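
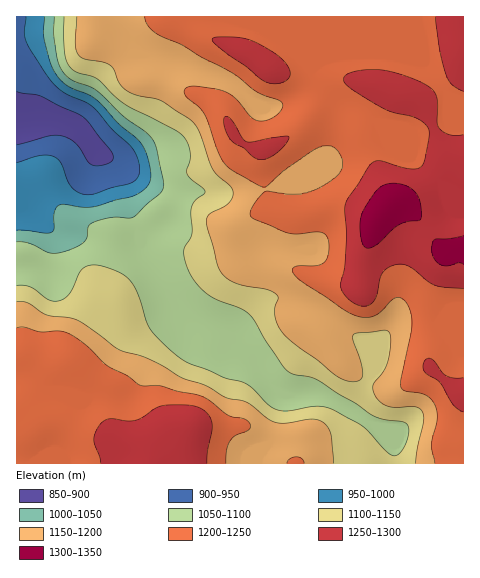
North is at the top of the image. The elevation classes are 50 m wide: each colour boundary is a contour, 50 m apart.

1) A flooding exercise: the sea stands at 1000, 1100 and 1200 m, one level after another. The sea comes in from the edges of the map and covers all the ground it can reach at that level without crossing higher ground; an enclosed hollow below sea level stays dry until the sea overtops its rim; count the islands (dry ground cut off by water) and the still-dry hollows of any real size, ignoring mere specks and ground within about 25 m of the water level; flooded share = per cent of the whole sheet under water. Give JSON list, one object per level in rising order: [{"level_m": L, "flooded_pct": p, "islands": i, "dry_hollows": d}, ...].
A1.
[{"level_m": 1000, "flooded_pct": 8, "islands": 0, "dry_hollows": 0}, {"level_m": 1100, "flooded_pct": 24, "islands": 0, "dry_hollows": 0}, {"level_m": 1200, "flooded_pct": 56, "islands": 0, "dry_hollows": 0}]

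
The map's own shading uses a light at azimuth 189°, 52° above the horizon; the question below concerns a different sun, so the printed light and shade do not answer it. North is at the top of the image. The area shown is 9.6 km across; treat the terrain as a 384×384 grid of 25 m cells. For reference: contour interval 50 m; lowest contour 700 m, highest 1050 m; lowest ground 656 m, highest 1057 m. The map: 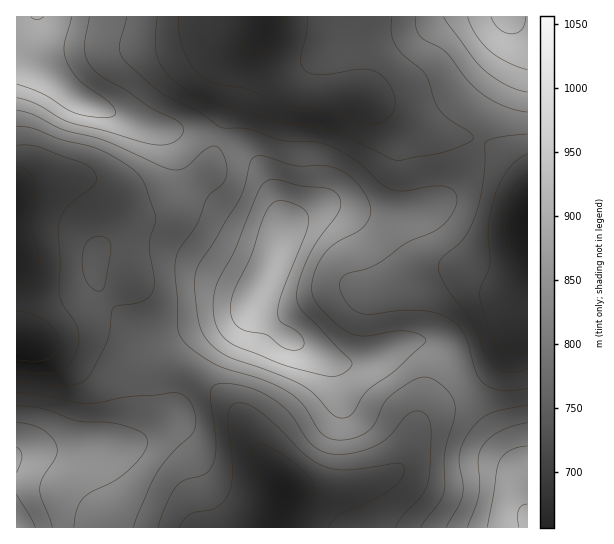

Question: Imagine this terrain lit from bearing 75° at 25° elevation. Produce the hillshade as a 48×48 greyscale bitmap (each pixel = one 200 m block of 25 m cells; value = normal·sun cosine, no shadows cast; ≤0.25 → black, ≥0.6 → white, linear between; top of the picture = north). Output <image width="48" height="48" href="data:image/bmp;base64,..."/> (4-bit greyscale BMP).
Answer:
<image width="48" height="48" href="data:image/bmp;base64,Qk32BAAAAAAAAHYAAAAoAAAAMAAAADAAAAABAAQAAAAAAIAEAAATCwAAEwsAABAAAAAAAAAAAAAAABEREQAiIiIAMzMzAERERABVVVUAZmZmAHd3dwCIiIgAmZmZAKqqqgC7u7sAzMzMAN3d3QDu7u4A////AN3dy6mIiry5h4maqXZERWd3ZUREQzM0Vt3cupmIiry5h4mqqoZUVmd3ZlREQyIjVszLqZiImbu5h4mquodVVnd3ZlRDMyETV8u6mIiImqupiIqrupdUVmd3ZlQyIhETZ7upmIiImquoeJu7upZDRWZ3dlQhERETaKqpmIeImqqoiKzMuXUyNGZ3d2QgESIkaKqqmIiImaqoib3cqFMRJFZ3h2QgASM1d6qqmYiImaqpms7bhkIAJGd4iHUhEjRFd6qqqYiJmaqpm97adDEBJGeJqYYyIjRWd6qqqZiZmZmZrO7IVDIRJGiaupdDM0Vmd5qrqpmZmZiJre2nQzIRJGmrupdUNFZneJqrupiIiIiJvduFQyIRJHmrqpdURWd4iKqqqYd3iIiJvLlkMiESNXmqqYdlVniZiKqpl2ZneIiJqoZDIhEjRnmZmZhlV4qqmKqYZVVnd4iIh1QyIRI0Z4iJmphmaKvKmKmGREVmd3iHZDIiIiNWiJmImqh2ec3bmIhkM0RWZ3d2QhEjM0V5qqmYmZmHi9/smHdUMzRWZ3dkMREkRVebzLqYiZmIrO/smGZTM0RWZ3ZUIRE1Z3ms3cqYiJmZvf/rmGZDM0VWd3ZTIRE1eZrN3cqYiImave7KiGZUNEVnd2VDIRI1irzd3LqYiIiavNy5iHZURFZ4h2UyIiI1es3dy6mIiIiavMupiHZUNFeJh1QiIzM0ac3typiIiIiau6qpmXZDM1eZh1MiM0MzWL3uyoiIiImaqpmqqmZDI1eZhlMzREQzRq3uyod4iJmZmZmru2UyI2eZhlQ0RVQyNYzeyod4iZmZmZq8u1QyNGeIh1VFVUQyJHrdyoeIiIiImavMy1QzNWeIh2ZVVEQyJGrMypiIiIiImrzdy0RERneId2ZlREQyI2m7upmZmIiJmr3dy0RFVnd3dmZlVFQyJGmruqqqmIiJms3ty0RFZnd3ZlVVVVUyJHmqqqu7qYiJms3ty0RVZnd2VUVWZmUyJYqpmrzMuYiImrzdy0RVZmZlRERWd3UyNpqpmrzcuYeImavMu1VVZmVUMzRniHUzWKqYmrzMuYd4iZq7ulVVVVQyIjVomHU0aaqYmrzLqIeIiImqqWVERDIRI0Z4mXVWiqmIm7y6mIiHd4iJiFUyIiESNWeJqYd4qqmZq7uph3h3d3d3d1QhESI0Z4iauqmZq6maq7uodnd2Z3dmZjIAAkV4mqqru7qqu6qaqqqYZmZmZmZVVSIRJHiqu7u7zLqqqqmZmZmHVVVWZlVEVSIjWKu7u7zMy7qZqpiIiIh2VEVVZURERERWmry7u8zMu6mZmYd3d4dlVFVVVDM0RFZ5vMy6u8zLupiJmHZmd3dmVVVVQzMzRXeazMuqq7u7qpmZh2VWZ3d2VERUMiI0VXiazMupqru7qZmZh1VVZ3d2VERUMhI0VniavMupmru6qZmZh1RFZnd2VDRUMhI0Z3eKvMupmry6mYmZl1REVnd2VDREMhI1eHeKvMupmrzKmImal1M0Vnd3VDNEMiJGiA=="/>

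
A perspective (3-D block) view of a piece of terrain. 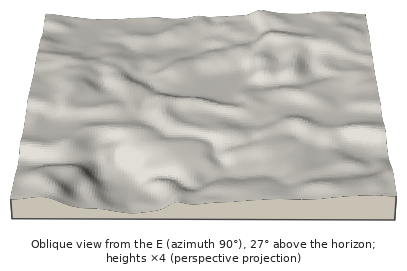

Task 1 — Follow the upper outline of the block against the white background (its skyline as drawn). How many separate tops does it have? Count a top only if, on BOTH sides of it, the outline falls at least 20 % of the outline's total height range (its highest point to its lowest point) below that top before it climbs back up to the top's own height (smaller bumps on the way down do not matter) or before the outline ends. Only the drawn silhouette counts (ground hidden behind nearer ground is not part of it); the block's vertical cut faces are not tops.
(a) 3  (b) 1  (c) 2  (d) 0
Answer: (b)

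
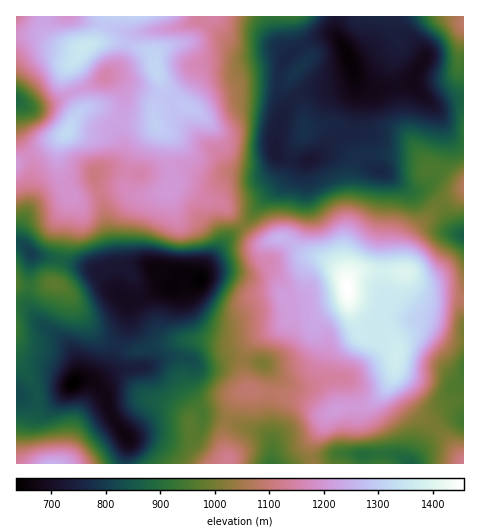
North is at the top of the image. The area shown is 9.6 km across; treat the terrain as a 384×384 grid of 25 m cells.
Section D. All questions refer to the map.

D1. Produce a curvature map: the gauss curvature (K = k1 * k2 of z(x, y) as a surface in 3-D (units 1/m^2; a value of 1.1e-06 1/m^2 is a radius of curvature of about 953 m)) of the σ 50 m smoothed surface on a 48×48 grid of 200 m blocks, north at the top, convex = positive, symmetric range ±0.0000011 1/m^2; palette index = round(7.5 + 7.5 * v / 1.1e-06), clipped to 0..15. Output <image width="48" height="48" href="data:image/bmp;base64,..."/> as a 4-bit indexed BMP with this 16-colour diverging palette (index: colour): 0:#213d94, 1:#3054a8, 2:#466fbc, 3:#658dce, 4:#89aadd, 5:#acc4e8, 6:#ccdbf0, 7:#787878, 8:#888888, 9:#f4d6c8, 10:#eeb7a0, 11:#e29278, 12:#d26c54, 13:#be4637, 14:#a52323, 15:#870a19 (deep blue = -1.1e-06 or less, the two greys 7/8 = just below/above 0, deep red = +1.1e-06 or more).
<image width="48" height="48" href="data:image/bmp;base64,Qk32BAAAAAAAAHYAAAAoAAAAMAAAADAAAAABAAQAAAAAAIAEAAATCwAAEwsAABAAAAAAAAAAlD0hAKhUMAC8b0YAzo1lAN2qiQDoxKwA8NvMAHh4eACIiIgAyNb0AKC37gB4kuIAVGzSADdGvgAjI6UAGQqHAGaam8iHZGZ3d3d3mXd4eHRJlqpmZ5d3iGaIirh3jflXd3h4mYdmeHQb9LtWiHZ3d3eHd1eHjftmd3iHd3Z4h3RXl4dmd3d2VomXdleHebhnd4eGaHaIiIfLRrqHd3d2Z3iYeIeIZodneJiWV3eIiYmodpmId3d3eId1WJd4Vpd3eJeWZ3h3d1mZl3d3d3Z3d4h0R2VnaLl3d4VoiIh3dmeIl3ZFeHZ4d4d2n4NYiLl3d3ZqqIh3d3d3d3dIh3dnh4eGn9R4dpl3d3d4iJl3eId3eJmJuXh3h3d2areIdGiHiHmlZ3eHZ4d4iah4vId3hnd3dniHdnund4ylZljZeHd4eLl4mXiqdnd4hniHd4h3ZpyId1e6d3d3ZoZXiGepd3d4d4d3Zph3d3VZh3Z4d3h3V6dniWZ2Z3d3Z4d2dnd3eXRod3d4hniIeah3eGeHVoiHZ3d2d4eHZ3Vnd4d4p3h5lWh3d3eZaXiYiId2eIeIZ4dnd4eIh3dndGd3eIeJiXd3iId3eId4iJh3eHiHd3dlmnd3d4eIdId4eJh4iIZniIiHmod4h3h2nYd4d3eJYlR5ibiJiHd4h3ioiZd5h3iYi4eId3eIdECNzJdniIh3h3r7dlZ3d3mnmniIeIeIdmOLhW2Xd4iHeHnbhSVnd4h2mYdme9pnh42DAE64h1nId3n6h3hpiIZXiJdViuxmh2+RQTmYl1m5VWi2V5hqhod3iHd3iJl3hmxld2h4iHiHi4hAFa26U0Z3iHiYd3eIeIedh6xlZ3Znv6qVpBiv+kZ3iHiIdmWJm1N9p51zZ3Z3jIiFgAZ4u3d3eId3h2RniGd5mIp0aId4d4dkyCZmZ4d4ipd3iGV2Z5yHiIl2eIeIiIeG63ZGdqp4mYd3eIdmZndniIhWeId4iHd3mHZ4hpt3iHd3dph2Z2VWd3dmiHd4iId3d3h4l4l2ZneIc1d3aHZ3d2mXh4mHeId4dYqHd3d3ZWedxoh3eHd3d3q4dnmHd3d4ZHZYd4h3d3ecqJmHVlaHZniYh3h3d3iGd3aLhYqHd3d3Z3iHd0NnVod3d3d3d2eHmni6h3h3eId2eJiHd1Nou3V3d3eIiHiWaYi4d4h3d3iIiKh3dmV4vpeHd3epiHeIaaiYeIh3d3d3aJh3dneWaHiId3eYd2epd3eId4h3h3d3Z3d4h5/3WId3d3eId4momFeIh4h3h3d3d3iKhp70BaqYd4iHeJmHiGd3h3eHeIiId3irZamGAEaHZ3dndnh3d4h3d3eHeIeId4iIZYdohkN6d4hWZodnd5h2eHeHeId4d4Zoh2d4qYWeiIiJaJdnmJh3eId3eId3d4VXmWd3q7icmYeoeqd3h3h3iIh3eIeIh4iHiXd3iIdpmnZ2eZd4d1eHiImXeIeIiIn7Q3d3iJmGQ0eadod3d3iqiHeoeYd3iHn8Mnd2eZmoZmZ4h7p4eYecl1RomHeHd2a4Z3h2Z4ZFd2aZZoVHd3hnhlWKiId3d2V2fHd3eqZHd3d4ZYloh3dmeIdmZ4d3d2eYaQ=="/>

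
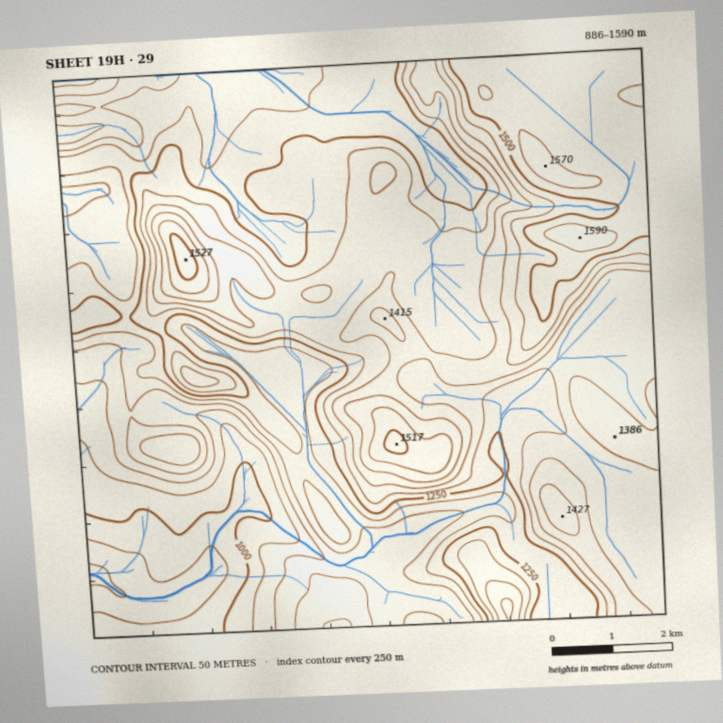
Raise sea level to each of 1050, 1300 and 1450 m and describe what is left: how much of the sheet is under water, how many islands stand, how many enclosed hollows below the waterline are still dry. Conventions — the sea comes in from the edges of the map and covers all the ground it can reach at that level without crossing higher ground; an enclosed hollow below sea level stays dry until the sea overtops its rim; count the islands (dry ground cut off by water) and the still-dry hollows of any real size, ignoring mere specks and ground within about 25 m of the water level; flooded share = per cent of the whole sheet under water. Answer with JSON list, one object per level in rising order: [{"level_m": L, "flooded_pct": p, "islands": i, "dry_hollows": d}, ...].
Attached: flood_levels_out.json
[{"level_m": 1050, "flooded_pct": 10, "islands": 0, "dry_hollows": 0}, {"level_m": 1300, "flooded_pct": 55, "islands": 1, "dry_hollows": 0}, {"level_m": 1450, "flooded_pct": 88, "islands": 2, "dry_hollows": 0}]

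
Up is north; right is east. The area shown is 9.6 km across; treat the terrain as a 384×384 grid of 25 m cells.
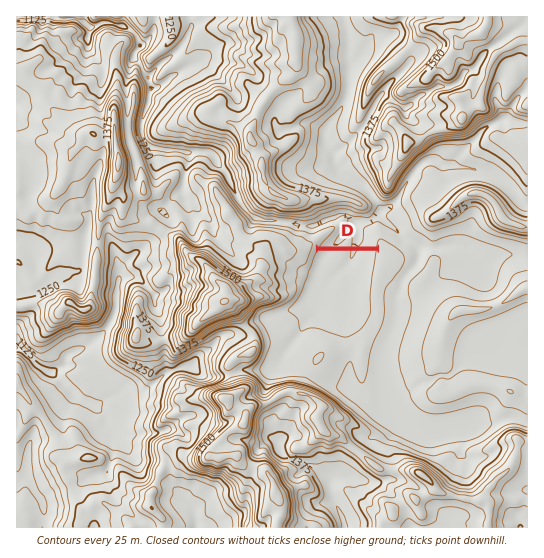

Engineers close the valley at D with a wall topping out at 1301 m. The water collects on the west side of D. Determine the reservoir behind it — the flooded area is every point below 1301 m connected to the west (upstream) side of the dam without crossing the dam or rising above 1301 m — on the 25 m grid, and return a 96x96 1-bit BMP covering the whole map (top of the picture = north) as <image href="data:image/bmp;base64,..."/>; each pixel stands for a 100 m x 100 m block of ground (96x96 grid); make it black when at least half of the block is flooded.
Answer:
<image width="96" height="96" href="data:image/bmp;base64,Qk2+BAAAAAAAAD4AAAAoAAAAYAAAAGAAAAABAAEAAAAAAIAEAAATCwAAEwsAAAIAAAAAAAAA////AAAAAAAAAAAAAAAAAAAAAAAAAAAAAAAAAAAAAAAAAAAAAAAAAAAAAAAAAAAAAAAAAAAAAAAAAAAAAAAAAAAAAAAAAAAAAAAAAAAAAAAAAAAAAAAAAAAAAAAAAAAAAAAAAAAAAAAAAAAAAAAAAAAAAAAAAAAAAAAAAAAAAAAAAAAAAAAAAAAAAAAAAAAAAAAAAAAAAAAAAAAAAAAAAAAAAAAAAAAAAAAAAAAAAAAAAAAAAAAAAAAAAAAAAAAAAAAAAAAAAAAAAAAAAAAAAAAAAAAAAAAAAAAAAAAAAAAAAAAAAAAAAAAAAAAAAAAAAAAAAAAAAAAAAAAAAAAAAAAAAAAAAAAAAAAAAAAAAAAAAAAAAAAAAAAAAAAAAAAAAAAAAAAAAAAAAAAAAAAAAAAAAAAAAAAAAAAAAAAAAAAAAAAAAAAAAAAAAAAAAAAAAAAAAAAAAAAAAAAAAAAAAAAAAAAAAAAAAAAAAAAAAAAAAAAAAAAAAAAAAAAAAAAAAAAAAAAAAAAAAAAAAAAAAAAAAAAAAAAAAAAAAAAAAAAAAAAAAAAAAAAAAAAAAAAAAAAABAAAAAAAAAAAAAAAHwAAAAAAAAAAAAAH/4AAAAAAAAAAAAAH/8AAAAAAAAAAAAAP/+AAAAAAAAAAAAAf/+AAAAAAAAAAAAAf/+AAAAAAAAAAAAAP/+AAAAAAAAAAAAAH/+AAAAAAAAAAAAAD/+AAAAAAAAAAAAAD/+AAAAAAAAAAAAAD/+AAAAAAAAAAAAAB/+AAAAAAAAAAAAAB/+AAAAAAAAAAAAAB/+AAAAAAAAAAAAAA//AAAAAAAAAAAAAA//AAAAAAAAAAAAAAAAAAAAAAAAAAAAAAAAAAAAAAAAAAAAAAAAAAAAAAAAAAAAAAAAAAAAAAAAAAAAAAAAAAAAAAAAAAAAAAAAAAAAAAAAAAAAAAAAAAAAAAAAAAAAAAAAAAAAAAAAAAAAAAAAAAAAAAAAAAAAAAAAAAAAAAAAAAAAAAAAAAAAAAAAAAAAAAAAAAAAAAAAAAAAAAAAAAAAAAAAAAAAAAAAAAAAAAAAAAAAAAAAAAAAAAAAAAAAAAAAAAAAAAAAAAAAAAAAAAAAAAAAAAAAAAAAAAAAAAAAAAAAAAAAAAAAAAAAAAAAAAAAAAAAAAAAAAAAAAAAAAAAAAAAAAAAAAAAAAAAAAAAAAAAAAAAAAAAAAAAAAAAAAAAAAAAAAAAAAAAAAAAAAAAAAAAAAAAAAAAAAAAAAAAAAAAAAAAAAAAAAAAAAAAAAAAAAAAAAAAAAAAAAAAAAAAAAAAAAAAAAAAAAAAAAAAAAAAAAAAAAAAAAAAAAAAAAAAAAAAAAAAAAAAAAAAAAAAAAAAAAAAAAAAAAAAAAAAAAAAAAAAAAAAAAAAAAAAAAAAAAAAAAAAAAAAAAAAAAAAAAAAAAAAAAAAAAAAAAAAAAAAAAAAAAAAAAAAAAAAAAAAAAAAAAAAAAAAAAAAAAAAAAAAAAAAAAAAAAAAAAAAAAAAAAAAAAAAAAAAAAAAAAAAAAAAA="/>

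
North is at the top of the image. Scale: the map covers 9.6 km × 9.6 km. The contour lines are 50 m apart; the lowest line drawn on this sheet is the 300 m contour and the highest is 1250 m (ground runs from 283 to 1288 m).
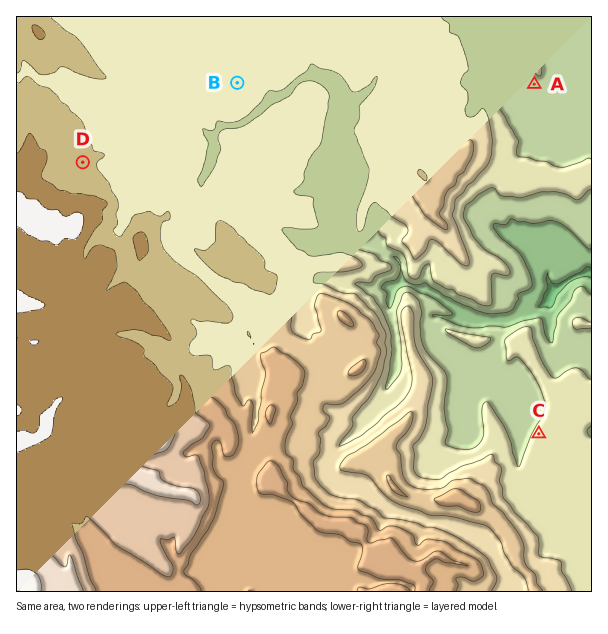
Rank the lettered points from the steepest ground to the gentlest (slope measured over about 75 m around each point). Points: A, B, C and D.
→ C D A B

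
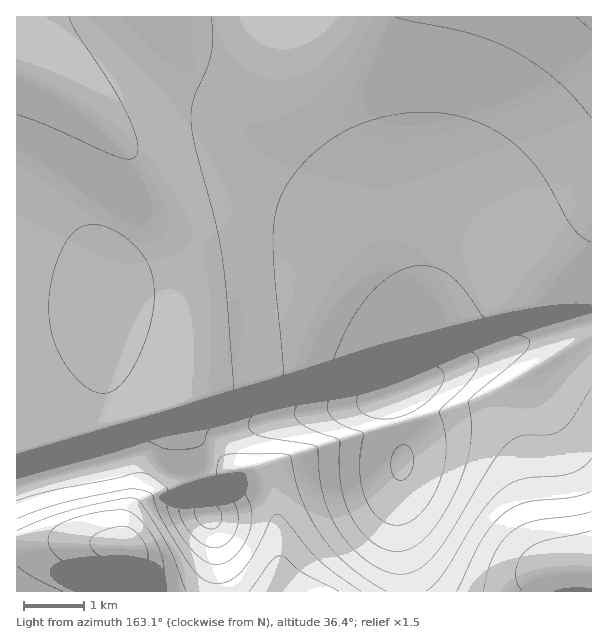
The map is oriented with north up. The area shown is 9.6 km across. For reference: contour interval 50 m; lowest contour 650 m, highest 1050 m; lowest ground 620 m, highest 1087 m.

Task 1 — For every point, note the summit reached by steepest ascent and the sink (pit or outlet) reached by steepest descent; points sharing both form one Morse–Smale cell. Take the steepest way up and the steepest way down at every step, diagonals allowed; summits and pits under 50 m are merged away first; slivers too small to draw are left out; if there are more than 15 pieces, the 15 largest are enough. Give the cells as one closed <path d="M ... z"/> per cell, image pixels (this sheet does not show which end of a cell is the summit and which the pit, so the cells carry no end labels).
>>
<path d="M290 16l-274 1 1 433 75-23 67-17 24-8 1 11 8 19 20 19 13-13 15-8 45-14 99-18 23-8 9-9 4-9 0-15-5-19 1-54-2-23-6-19-12-24-34-45-34-56-21-45z"/><path d="M591 16l-301 1 12 43 26 57 34 56 34 45 12 24 6 19 2 23-1 54 5 19 0 15-6 13 63-27 69-22 46-12z"/><path d="M591 350l-7 2-33 38-17 6-72 8-15-14-18-8-18 4-14 7-1 12 7 26 0 30-5 24 0 48 9 59 185-1z"/><path d="M213 452l-7 6-14 21 9 27-5-6-10-22-45-21-13 0-111 30-1 52 43 1 67 6 20 24 7 22 63 0 1-44-3-20-4-12 26-11 30-17-14-19-19 0z"/><path d="M401 466l-21 4-27 0-48 5-27 7-12 7 6 12 6 24 2 63 2 4 124-1-8-58 0-48z"/><path d="M396 394l-24 8-57 8-52 12-33 12-18 18 21 17 19 0 15 19 11-6 27-7 48-5 27 0 18-2 4-3 1-4 0-30-7-26z"/><path d="M182 403l-165 47-1 36 5 1 26-9 81-21 13 0 45 21 12 24-6-23 20-27-20-20z"/><path d="M591 325l-7 0-38 11-69 22-56 25 8-1 14 4 19 18 12 0 71-12 14-11 9-13 16-16 8-2z"/><path d="M59 540l-43 0 1 52 135-1 0-6-6-15-20-24z"/><path d="M266 488l-30 17-26 11 4 12 3 20 1 44 64-1-4-66-6-24z"/>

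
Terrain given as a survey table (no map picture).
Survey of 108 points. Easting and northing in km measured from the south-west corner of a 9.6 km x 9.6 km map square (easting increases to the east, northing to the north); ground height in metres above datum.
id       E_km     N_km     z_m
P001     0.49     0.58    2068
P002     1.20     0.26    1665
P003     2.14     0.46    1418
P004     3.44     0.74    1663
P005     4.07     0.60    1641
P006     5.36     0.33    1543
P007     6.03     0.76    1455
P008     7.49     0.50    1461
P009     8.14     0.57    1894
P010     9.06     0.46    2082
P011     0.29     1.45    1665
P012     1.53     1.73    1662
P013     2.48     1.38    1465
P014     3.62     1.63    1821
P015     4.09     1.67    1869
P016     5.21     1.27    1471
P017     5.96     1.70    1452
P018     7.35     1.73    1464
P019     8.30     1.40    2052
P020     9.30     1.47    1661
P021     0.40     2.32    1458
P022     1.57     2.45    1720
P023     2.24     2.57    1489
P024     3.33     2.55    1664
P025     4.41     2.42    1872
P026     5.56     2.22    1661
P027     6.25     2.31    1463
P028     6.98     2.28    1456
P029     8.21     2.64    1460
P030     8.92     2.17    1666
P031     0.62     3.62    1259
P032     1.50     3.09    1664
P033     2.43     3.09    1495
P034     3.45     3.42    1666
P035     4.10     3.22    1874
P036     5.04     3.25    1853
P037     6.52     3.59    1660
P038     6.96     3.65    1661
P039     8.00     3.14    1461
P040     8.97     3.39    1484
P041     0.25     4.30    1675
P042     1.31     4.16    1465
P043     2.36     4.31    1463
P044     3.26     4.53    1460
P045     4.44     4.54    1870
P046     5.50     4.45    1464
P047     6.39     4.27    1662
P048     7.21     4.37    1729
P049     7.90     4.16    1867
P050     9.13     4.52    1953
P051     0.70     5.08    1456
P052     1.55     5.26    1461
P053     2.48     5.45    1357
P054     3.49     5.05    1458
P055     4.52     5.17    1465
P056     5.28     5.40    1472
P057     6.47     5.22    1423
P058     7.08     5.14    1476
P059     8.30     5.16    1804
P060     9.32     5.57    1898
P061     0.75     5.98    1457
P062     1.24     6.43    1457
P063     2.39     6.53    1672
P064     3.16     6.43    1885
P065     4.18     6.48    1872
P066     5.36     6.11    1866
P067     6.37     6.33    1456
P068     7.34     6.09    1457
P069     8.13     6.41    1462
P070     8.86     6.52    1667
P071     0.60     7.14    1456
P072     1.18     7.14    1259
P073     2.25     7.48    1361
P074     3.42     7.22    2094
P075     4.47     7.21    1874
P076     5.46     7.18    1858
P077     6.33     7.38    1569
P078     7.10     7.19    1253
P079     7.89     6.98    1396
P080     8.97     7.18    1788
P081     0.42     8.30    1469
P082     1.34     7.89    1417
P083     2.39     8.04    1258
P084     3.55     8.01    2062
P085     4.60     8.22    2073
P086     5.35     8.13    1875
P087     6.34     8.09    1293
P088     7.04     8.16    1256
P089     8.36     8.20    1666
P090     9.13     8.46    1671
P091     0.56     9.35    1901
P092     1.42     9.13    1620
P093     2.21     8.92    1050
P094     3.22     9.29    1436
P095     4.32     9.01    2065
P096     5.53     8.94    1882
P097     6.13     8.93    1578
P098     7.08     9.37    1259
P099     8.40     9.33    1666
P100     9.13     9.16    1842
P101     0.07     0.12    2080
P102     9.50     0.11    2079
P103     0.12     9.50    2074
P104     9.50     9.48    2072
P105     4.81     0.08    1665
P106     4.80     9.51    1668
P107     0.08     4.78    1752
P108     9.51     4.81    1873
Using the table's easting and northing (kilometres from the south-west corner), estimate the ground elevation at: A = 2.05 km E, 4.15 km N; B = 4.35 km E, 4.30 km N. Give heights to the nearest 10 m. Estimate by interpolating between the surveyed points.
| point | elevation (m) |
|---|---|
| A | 1480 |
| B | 1870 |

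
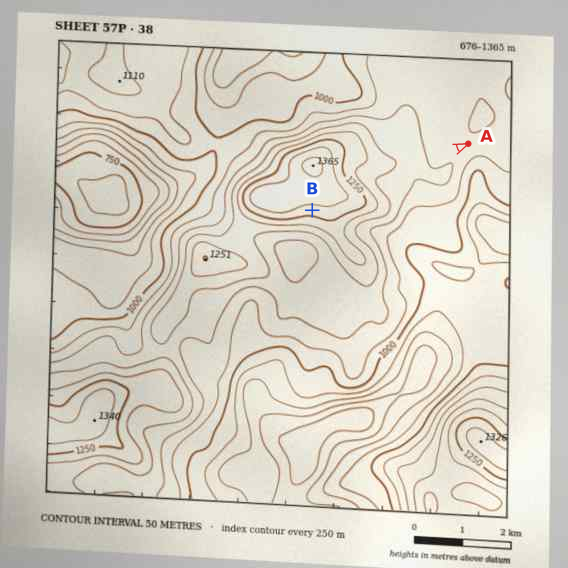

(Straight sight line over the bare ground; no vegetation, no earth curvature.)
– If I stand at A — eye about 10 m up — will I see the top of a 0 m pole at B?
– No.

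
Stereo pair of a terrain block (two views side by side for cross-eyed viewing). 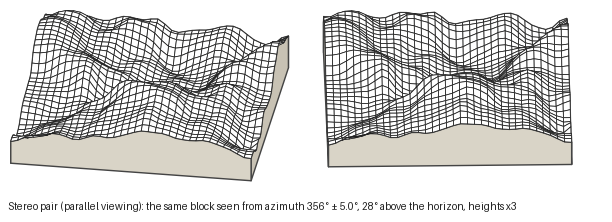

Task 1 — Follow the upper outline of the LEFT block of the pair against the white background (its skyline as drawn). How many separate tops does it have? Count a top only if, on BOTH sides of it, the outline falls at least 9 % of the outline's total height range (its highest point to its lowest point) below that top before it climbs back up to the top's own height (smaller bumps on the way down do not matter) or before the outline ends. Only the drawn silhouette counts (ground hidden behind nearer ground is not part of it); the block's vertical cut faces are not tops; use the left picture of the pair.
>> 2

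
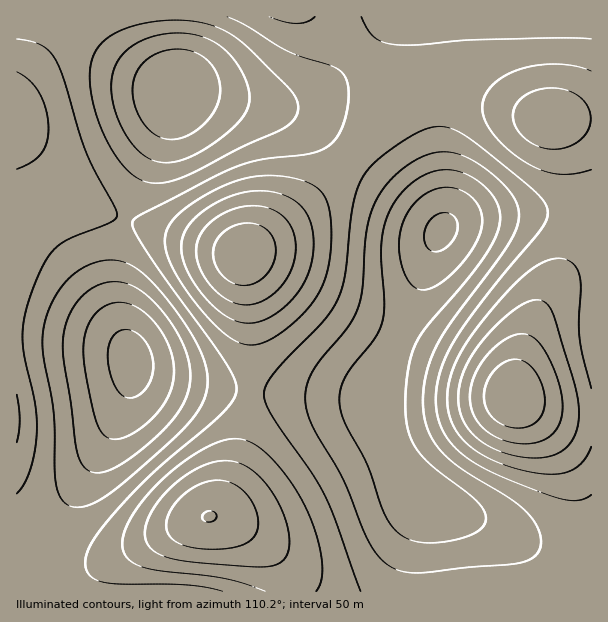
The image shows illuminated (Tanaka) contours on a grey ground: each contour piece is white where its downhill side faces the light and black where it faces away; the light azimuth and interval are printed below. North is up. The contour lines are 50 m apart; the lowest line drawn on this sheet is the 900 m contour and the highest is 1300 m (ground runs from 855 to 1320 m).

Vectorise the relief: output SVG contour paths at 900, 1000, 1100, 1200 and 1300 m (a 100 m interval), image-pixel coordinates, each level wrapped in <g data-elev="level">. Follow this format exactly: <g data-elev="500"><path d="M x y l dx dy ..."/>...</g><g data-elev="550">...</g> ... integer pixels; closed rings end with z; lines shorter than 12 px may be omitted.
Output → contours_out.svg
<g data-elev="900"><path d="M204 521l-2-5 4-4 6-1 4 2 0 5-2 3-5 1z"/><path d="M513 428l-12-4-10-8-6-11-1-10 3-14 8-12 11-7 10-3 11 4 9 9 7 15 2 15-3 12-6 8-11 5z"/><path d="M242 285l-12-4-11-9-5-12 0-12 5-11 9-8 12-5 14 0 10 4 8 7 3 10 0 12-4 12-8 9-11 6z"/></g><g data-elev="1000"><path d="M237 566l-46-4-23-4-15-7-5-6-3-6 0-11 3-10 7-12 10-12 11-11 13-10 14-7 12-4 12-1 10 1 10 5 10 7 10 11 9 13 7 15 5 15 1 12 0 9-3 8-5 5-6 3-9 2z"/><path d="M528 458l-15-3-15-4-12-6-10-8-9-9-5-10-3-11-1-12 2-14 5-13 8-14 10-14 15-17 15-13 14-8 10-2 6 1 5 4 6 12 21 70 3 17 1 13-4 18-5 8-6 6-15 7z"/><path d="M243 323l-10-3-12-8-12-10-11-14-9-13-5-14-3-12 1-10 5-11 8-10 12-10 15-8 15-6 14-3 13 0 14 2 10 4 9 6 6 6 6 9 3 10 2 12-3 26-10 22-17 20-11 7-10 6-11 2z"/><path d="M548 149l-15-5-13-10-7-14 1-12 8-10 14-8 16-2 17 3 10 6 8 8 4 11-2 12-5 9-11 8-12 4z"/></g><g data-elev="1100"><path d="M223 591l-17-4-20-2-64-1-18-2-8-2-6-4-3-6-2-7 2-9 5-12 25-32 38-39 66-57 11-12 4-10-1-11-7-15-80-112-13-23-3-6 1-4 10-8 73-37 21-10 23-6 45-5 18-6 7-4 6-7 5-9 4-12 3-16 0-14-2-9-6-7-10-6-42-14-42-25-19-9"/><path d="M591 495l-12 5-15 0-21-7-42-16-21-11-17-11-12-12-9-14-5-16-1-20 4-19 8-21 11-20 18-26 64-77 6-11 1-7-4-11-10-10-67-54-12-7-11-3-10 0-11 3-16 9-23 15-12 11-9 11-6 13-4 15-8 69-7 26-15 22-48 51-8 11-3 9 1 9 6 13 41 59 14 24 10 24 25 70"/><path d="M17 39l15 3 9 3 9 7 6 8 8 20 22 72 10 21 18 33 3 9-2 4-4 3-40 16-15 10-12 16-12 28-7 25-3 22 3 20 11 48 1 30-3 18-4 16-6 13-7 10"/><path d="M361 17l7 13 7 8 9 5 12 2 23 0 58-5 81-2 33 1"/></g><g data-elev="1200"><path d="M417 542l21 0 27-5 15-7 4-5 2-6-2-9-7-9-42-33-15-15-10-16-4-20-1-21 2-22 4-17 5-15 11-16 35-40 20-26 12-20 6-16-1-17-4-9-6-7-9-8-10-7-11-4-9-2-16 1-17 8-15 13-12 18-6 15-3 18 0 18 3 42-2 20-8 16-28 36-4 11-3 10 1 11 3 12 24 45 19 54 6 9 7 7 9 5z"/><path d="M96 473l11-2 15-7 18-13 19-17 13-14 9-12 6-12 3-13 0-15-4-15-6-15-10-17-12-15-14-13-13-8-12-3-11 0-9 3-9 4-8 7-12 18-7 22 0 23 14 92 3 9 4 7 5 4z"/><path d="M160 162l11 0 11-2 25-12 29-23 8-9 4-9 2-9-2-11-10-22-16-17-19-11-14-3-13-1-15 2-14 3-11 6-10 7-7 8-5 10-3 12 1 15 3 15 7 16 8 14 10 11 10 7z"/></g><g data-elev="1300"><path d="M128 398l9-2 9-7 6-12 1-12-2-14-7-11-9-8-10-2-8 2-6 7-3 9 0 11 2 13 5 14 5 8z"/><path d="M431 251l6 1 6-2 6-5 6-8 2-7 1-6-3-6-3-3-6-2-8 1-6 4-5 6-2 7-1 9 2 6z"/></g>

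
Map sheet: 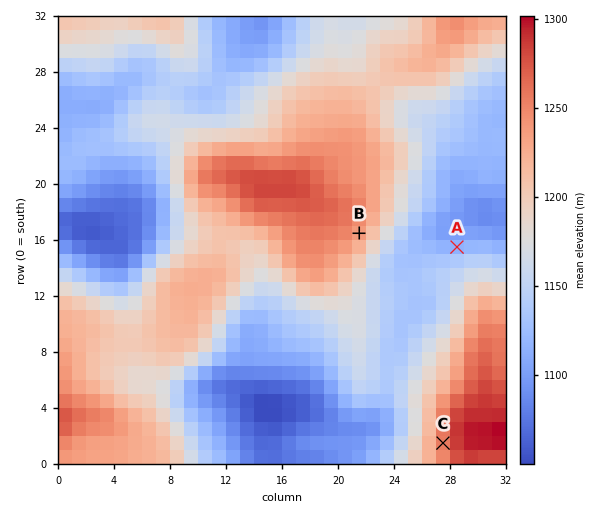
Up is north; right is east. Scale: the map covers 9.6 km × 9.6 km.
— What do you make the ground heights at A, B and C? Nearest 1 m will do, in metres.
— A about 1115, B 1239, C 1256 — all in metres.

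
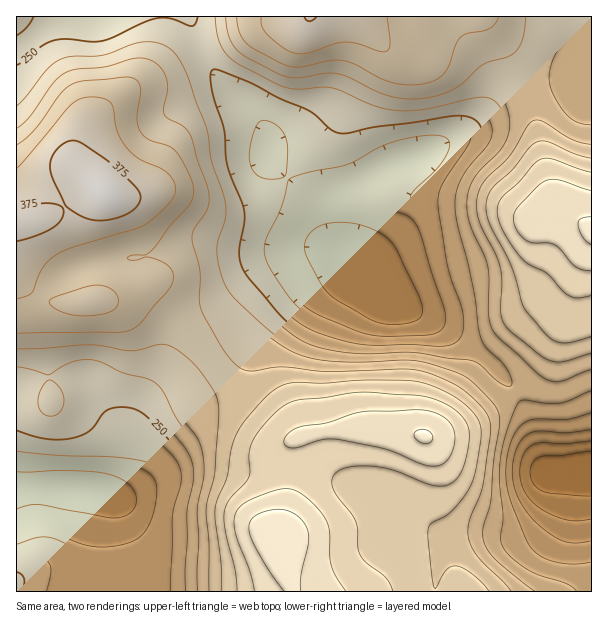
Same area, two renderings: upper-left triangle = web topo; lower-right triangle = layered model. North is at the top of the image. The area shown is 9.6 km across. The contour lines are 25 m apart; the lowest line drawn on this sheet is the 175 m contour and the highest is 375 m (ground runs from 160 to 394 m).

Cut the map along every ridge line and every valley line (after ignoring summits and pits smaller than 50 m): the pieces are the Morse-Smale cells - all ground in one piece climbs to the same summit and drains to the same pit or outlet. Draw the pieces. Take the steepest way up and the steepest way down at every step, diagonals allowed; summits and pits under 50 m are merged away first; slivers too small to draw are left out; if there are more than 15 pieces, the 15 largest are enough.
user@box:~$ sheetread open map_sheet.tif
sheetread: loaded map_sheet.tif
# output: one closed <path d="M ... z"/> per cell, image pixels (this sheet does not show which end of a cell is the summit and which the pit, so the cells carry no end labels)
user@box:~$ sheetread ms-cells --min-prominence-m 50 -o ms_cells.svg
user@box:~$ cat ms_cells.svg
<path d="M189 16l-173 1 0 205 10 1 22-6 30-21 14-6 9 0 18 10 9 10 6 11 12 42-1 19-18 12 19-2 6 3 32 32 40 49 16-16 16-27 19-20 33-27 36-18 6-7-19-21-12-34-14-14-29-23-8-10 0-22-6-12-6-9-34-33-10-12-13-26z"/><path d="M516 394l-55 33-33 11-48-10-38 0-24 4-21 6-5 6 0 30-3 23-6 25-6 12 5 26 10 31 299 1 1-121-44 1-2-2-10-23-7-28z"/><path d="M524 90l-11 2-12 8-25 26-9 6-36 19-15 6-21 5-21 10-24 16-10 10-3 11 1 30 14 27 37 35 46 21 45 32 18 15 18 25 12-8 12-11 20-45 12-19 6-35 14-34 0-12-4-4-34-20-20-92z"/><path d="M17 274l-1 317 128 1 2-10-1-22-27-59-6-6 5-2 11-11 8-12 3-9 1-30 6-12 22-16 35-12 18-12 2-4-39-48-32-32-6-3-9 0-21 8-20 0-21 4-12 0-16-3-12-6-16-16z"/><path d="M485 16l-294 0-1 4 9 25 13 26 10 12 34 33 6 9 6 12 0 22 8 10 29 23 14 14 12 34 11 12-5-22 0-21 3-11 10-10 37-24 33-8 47-24 9-6 25-26 12-8 11-3-6-20-7-15-19-25z"/><path d="M351 264l-39 19-37 30-19 20-16 27-16 15 5 8 56 53 9 3 11-5 24-4 51-2 48 10 33-11 55-32 0-3-10-12-26-26-45-32-46-21z"/><path d="M224 376l-27 18-35 12-16 13-6 12-1 30-3 9-8 12-11 11-5 2 6 6 8 20 16 30 4 16 0 25 146-1-10-31-5-26 6-12 6-25 3-23 0-30 3-4-10-4-31-28z"/><path d="M101 190l-9 0-14 6-30 21-32 7 0 49 3 6 16 16 18 7 22 2 42-6 15-6 13-10 0-28-11-33-6-11-9-10z"/><path d="M591 242l-13 34-6 35-12 19-18 41-14 15-11 9 12 24 12 42 7 11 44-2z"/><path d="M591 68l-9 6-16 6-42 9 10 25 20 92 37 23z"/><path d="M591 16l-105 0 0 2 25 36 7 15 5 17 5 2 38-8 16-6 10-6z"/>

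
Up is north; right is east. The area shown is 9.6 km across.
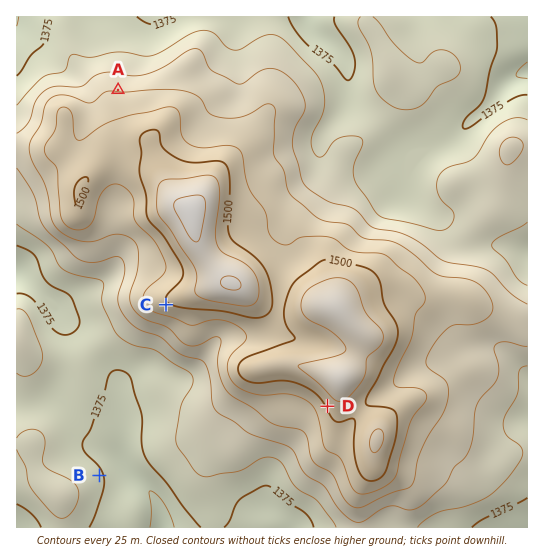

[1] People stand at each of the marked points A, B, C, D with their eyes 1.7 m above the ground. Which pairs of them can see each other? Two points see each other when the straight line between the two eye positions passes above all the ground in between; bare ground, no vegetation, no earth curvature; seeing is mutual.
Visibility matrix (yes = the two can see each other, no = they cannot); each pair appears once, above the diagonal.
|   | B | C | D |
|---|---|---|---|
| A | no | no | no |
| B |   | yes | yes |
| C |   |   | no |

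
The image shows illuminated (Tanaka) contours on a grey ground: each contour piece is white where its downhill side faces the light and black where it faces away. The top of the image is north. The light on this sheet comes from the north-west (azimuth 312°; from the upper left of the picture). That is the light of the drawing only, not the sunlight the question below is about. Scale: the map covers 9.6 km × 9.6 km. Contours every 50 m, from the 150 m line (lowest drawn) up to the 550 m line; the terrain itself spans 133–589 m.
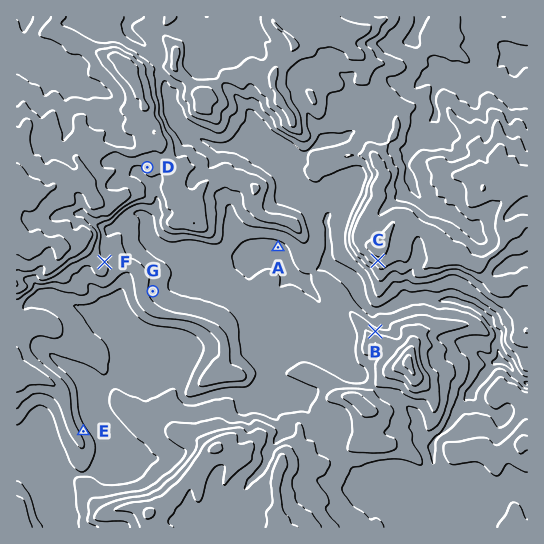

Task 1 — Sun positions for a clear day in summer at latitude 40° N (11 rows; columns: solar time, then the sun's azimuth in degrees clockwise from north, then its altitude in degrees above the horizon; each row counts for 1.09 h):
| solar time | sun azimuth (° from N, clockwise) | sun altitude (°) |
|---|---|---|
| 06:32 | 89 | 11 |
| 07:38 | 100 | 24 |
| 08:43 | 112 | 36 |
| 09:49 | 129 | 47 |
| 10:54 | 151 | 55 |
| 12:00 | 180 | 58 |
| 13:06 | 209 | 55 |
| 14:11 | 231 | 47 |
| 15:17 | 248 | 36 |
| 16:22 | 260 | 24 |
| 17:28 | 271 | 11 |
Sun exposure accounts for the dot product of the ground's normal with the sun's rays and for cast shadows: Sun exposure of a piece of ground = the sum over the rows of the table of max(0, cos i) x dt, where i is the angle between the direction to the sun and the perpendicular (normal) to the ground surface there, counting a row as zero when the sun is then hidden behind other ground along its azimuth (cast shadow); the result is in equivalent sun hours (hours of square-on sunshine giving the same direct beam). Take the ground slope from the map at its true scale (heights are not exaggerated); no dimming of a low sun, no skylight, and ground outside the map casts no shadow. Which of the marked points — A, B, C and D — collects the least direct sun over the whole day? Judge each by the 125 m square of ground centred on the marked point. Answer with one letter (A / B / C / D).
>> B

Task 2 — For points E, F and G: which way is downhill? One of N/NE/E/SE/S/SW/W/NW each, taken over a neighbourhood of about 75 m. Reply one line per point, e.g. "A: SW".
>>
E: NE
F: NE
G: E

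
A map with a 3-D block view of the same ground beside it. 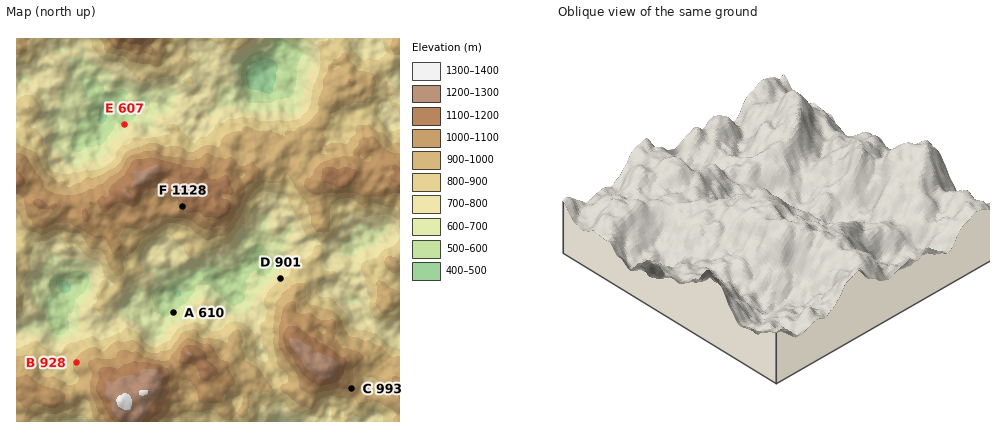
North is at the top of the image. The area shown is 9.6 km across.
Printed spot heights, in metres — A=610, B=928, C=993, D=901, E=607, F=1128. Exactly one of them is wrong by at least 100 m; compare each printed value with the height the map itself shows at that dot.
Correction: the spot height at D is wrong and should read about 776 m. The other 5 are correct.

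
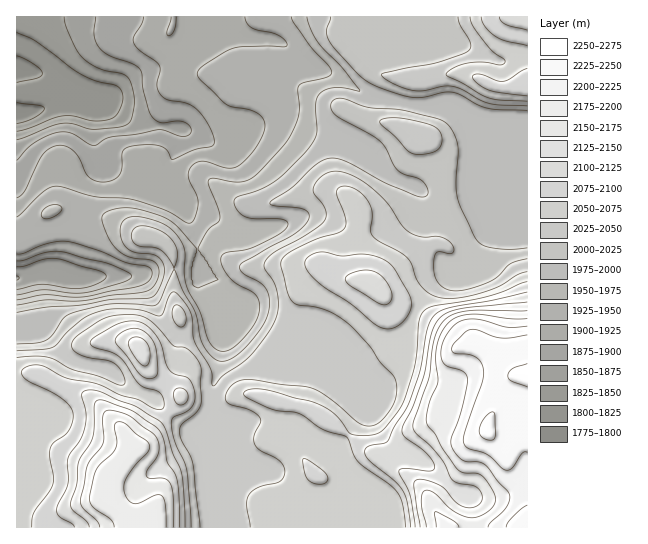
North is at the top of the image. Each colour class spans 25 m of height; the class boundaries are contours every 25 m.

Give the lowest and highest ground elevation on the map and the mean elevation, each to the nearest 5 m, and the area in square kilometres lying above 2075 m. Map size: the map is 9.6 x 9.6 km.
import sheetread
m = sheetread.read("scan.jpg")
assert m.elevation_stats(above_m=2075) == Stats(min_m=1785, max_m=2255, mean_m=2020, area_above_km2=21.4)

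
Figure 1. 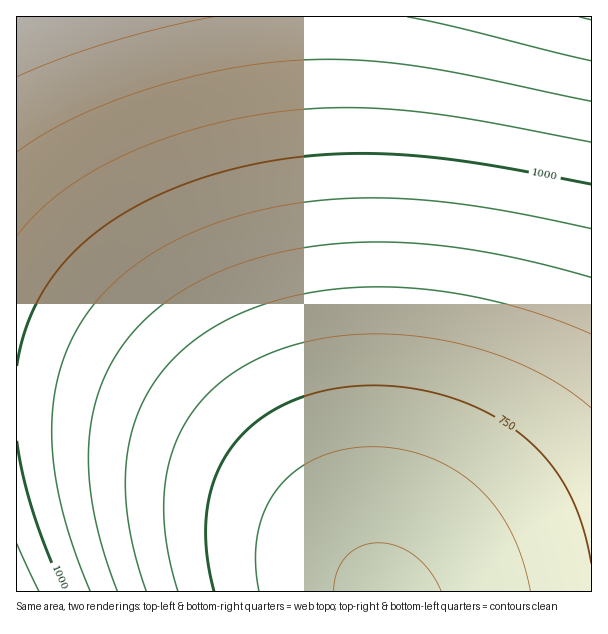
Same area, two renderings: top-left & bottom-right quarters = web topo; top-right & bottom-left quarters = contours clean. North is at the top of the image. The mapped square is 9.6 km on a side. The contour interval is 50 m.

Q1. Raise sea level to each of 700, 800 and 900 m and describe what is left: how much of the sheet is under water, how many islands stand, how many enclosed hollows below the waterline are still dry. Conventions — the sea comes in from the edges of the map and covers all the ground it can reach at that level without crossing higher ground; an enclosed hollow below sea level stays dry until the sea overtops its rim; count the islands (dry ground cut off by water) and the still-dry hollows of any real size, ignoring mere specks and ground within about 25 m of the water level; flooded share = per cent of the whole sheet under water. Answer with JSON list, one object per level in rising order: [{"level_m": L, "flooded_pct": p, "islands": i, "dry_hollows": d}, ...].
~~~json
[{"level_m": 700, "flooded_pct": 10, "islands": 0, "dry_hollows": 0}, {"level_m": 800, "flooded_pct": 30, "islands": 0, "dry_hollows": 0}, {"level_m": 900, "flooded_pct": 48, "islands": 0, "dry_hollows": 0}]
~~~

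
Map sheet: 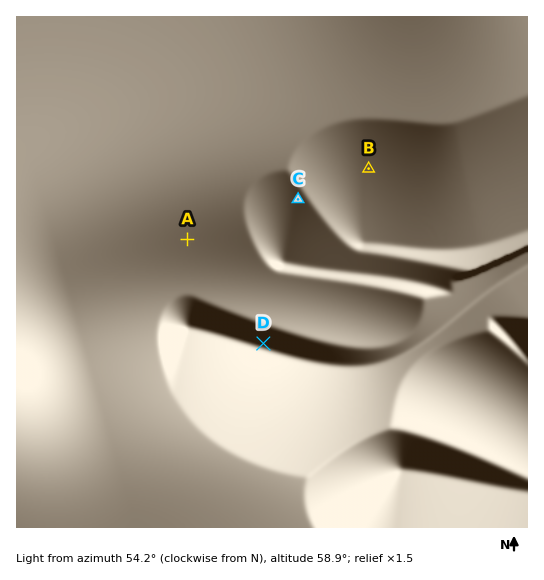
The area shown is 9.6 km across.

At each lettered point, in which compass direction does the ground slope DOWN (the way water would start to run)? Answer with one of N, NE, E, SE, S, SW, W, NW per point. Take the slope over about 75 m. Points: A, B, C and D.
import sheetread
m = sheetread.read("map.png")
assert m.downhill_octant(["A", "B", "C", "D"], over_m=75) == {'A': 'S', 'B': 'S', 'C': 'S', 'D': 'S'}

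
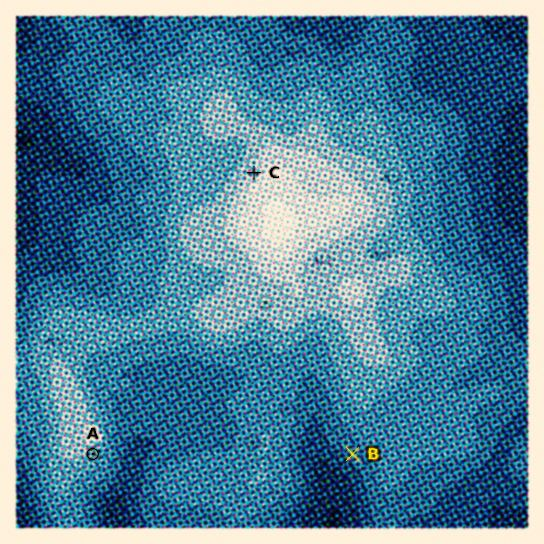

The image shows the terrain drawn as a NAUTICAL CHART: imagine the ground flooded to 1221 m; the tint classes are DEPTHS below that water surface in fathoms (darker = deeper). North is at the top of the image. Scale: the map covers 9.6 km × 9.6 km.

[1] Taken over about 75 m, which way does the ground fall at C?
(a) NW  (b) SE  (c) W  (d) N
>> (a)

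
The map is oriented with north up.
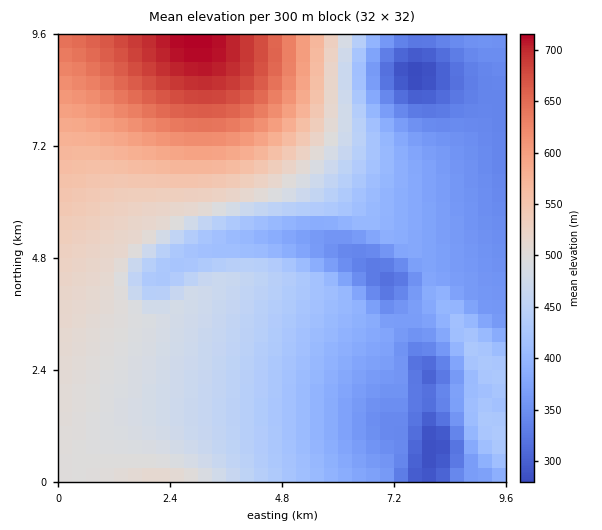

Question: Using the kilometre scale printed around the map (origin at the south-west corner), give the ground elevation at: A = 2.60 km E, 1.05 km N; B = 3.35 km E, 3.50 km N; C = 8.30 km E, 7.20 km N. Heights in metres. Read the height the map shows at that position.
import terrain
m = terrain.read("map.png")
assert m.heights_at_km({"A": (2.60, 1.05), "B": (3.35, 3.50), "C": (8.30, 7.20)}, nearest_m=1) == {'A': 475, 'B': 467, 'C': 358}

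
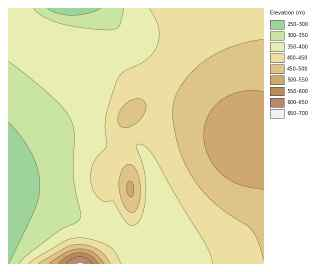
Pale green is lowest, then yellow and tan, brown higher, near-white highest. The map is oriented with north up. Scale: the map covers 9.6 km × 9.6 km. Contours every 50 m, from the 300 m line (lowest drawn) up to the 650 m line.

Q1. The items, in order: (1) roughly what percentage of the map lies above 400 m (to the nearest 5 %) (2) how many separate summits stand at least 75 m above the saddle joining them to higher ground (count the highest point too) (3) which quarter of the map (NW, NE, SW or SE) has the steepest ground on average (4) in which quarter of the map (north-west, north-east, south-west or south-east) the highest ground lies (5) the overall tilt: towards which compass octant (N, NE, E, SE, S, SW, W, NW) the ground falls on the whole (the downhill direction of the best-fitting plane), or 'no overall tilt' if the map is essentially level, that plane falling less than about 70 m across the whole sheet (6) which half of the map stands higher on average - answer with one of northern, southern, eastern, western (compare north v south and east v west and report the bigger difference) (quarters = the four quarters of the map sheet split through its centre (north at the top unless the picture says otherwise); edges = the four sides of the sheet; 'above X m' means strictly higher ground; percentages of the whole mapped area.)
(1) About 50 % of the map lies above 400 m.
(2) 3 summits rise at least 75 m above their surroundings.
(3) The south-west quarter is the steepest part of the map.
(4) Look to the south-west quarter for the highest ground.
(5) The general tilt is down to the west (the land rises towards the east).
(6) The eastern half stands higher on average than the western half.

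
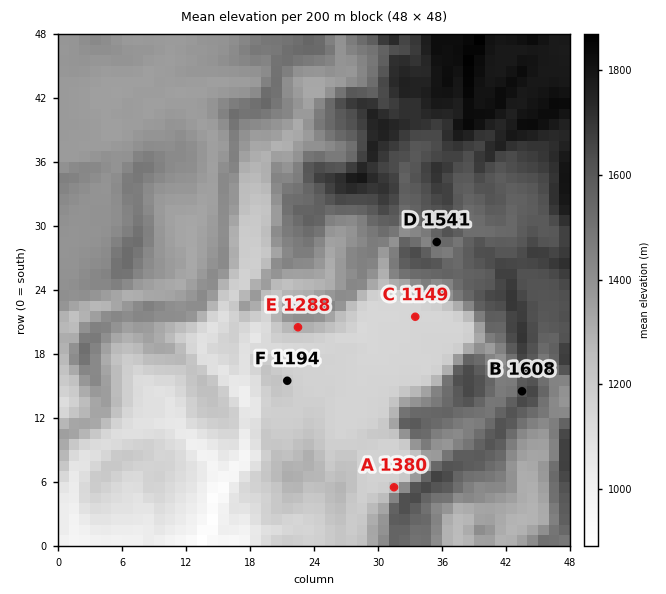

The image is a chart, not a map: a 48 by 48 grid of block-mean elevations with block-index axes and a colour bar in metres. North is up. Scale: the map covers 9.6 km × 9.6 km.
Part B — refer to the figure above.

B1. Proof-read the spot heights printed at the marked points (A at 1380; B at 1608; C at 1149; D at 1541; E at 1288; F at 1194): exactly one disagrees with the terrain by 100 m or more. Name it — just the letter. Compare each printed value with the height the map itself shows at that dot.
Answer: A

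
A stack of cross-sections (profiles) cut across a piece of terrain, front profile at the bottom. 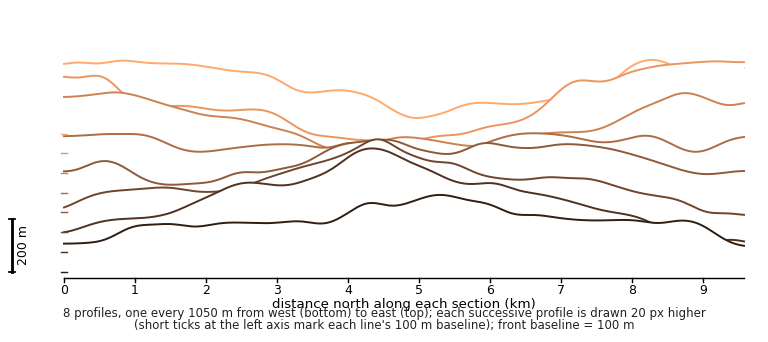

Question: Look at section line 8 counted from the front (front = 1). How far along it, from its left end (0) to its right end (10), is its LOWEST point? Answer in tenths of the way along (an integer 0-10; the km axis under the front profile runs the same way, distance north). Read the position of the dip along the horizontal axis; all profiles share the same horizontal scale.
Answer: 5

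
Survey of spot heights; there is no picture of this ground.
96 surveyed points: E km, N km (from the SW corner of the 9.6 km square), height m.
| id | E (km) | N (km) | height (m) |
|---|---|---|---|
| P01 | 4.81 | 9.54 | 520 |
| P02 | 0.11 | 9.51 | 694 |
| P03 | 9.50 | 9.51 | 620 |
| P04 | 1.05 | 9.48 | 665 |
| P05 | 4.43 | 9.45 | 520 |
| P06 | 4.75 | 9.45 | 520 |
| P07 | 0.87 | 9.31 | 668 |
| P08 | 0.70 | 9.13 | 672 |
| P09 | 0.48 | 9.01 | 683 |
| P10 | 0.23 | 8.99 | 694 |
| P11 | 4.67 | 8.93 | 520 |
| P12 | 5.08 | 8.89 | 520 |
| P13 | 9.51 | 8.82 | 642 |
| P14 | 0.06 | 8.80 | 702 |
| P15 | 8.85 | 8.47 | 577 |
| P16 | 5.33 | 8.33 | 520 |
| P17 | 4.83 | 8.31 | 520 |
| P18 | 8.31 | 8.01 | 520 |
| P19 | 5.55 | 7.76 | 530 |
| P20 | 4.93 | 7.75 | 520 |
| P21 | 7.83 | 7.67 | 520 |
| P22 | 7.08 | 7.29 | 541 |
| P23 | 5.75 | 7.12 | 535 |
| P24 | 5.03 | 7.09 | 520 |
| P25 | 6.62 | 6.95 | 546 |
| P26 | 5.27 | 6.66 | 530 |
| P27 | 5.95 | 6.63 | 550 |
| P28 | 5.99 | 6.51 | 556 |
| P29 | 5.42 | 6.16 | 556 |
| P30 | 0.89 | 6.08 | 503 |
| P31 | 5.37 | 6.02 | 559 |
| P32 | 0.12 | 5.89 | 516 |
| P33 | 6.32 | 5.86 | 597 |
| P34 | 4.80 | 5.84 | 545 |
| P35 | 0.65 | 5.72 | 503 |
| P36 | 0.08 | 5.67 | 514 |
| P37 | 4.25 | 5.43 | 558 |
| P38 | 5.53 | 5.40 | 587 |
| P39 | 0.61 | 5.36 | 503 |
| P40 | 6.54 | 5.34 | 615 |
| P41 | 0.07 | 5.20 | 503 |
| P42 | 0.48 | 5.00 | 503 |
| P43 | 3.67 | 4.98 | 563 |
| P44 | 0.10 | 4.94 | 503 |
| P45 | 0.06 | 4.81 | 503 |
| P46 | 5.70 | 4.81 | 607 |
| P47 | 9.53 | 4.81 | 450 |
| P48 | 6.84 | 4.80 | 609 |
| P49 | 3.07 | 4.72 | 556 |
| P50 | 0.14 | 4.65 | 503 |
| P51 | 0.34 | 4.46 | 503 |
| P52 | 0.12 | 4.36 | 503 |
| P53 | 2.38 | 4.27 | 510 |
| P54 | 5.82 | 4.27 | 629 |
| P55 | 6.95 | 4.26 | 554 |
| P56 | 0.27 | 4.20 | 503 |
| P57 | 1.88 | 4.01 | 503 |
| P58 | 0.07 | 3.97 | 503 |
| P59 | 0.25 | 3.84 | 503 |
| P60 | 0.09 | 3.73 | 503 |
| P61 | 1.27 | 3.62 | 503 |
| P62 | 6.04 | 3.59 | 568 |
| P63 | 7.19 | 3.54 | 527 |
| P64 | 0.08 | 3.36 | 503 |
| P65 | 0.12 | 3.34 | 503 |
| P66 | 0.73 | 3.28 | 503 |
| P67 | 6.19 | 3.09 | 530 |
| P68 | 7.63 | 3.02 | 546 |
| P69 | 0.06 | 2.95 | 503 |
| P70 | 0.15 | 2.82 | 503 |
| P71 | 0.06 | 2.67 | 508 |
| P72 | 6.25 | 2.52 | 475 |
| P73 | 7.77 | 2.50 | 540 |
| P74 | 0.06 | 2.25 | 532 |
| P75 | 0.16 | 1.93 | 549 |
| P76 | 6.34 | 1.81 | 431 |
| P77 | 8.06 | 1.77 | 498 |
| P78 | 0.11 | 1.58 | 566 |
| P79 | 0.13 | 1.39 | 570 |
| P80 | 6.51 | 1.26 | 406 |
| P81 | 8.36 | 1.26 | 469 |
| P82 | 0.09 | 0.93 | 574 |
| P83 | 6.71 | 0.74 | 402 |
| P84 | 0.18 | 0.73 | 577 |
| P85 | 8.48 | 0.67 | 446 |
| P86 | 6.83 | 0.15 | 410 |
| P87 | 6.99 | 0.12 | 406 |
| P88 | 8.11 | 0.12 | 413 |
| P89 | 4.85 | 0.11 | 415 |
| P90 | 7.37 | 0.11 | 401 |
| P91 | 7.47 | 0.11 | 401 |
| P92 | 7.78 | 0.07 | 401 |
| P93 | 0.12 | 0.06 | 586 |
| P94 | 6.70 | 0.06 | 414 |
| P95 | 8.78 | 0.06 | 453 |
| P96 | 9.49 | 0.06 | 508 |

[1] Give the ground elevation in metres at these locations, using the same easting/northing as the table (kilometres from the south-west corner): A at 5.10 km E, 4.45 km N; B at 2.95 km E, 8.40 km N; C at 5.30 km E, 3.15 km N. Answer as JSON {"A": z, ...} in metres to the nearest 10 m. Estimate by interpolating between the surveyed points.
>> {"A": 610, "B": 600, "C": 530}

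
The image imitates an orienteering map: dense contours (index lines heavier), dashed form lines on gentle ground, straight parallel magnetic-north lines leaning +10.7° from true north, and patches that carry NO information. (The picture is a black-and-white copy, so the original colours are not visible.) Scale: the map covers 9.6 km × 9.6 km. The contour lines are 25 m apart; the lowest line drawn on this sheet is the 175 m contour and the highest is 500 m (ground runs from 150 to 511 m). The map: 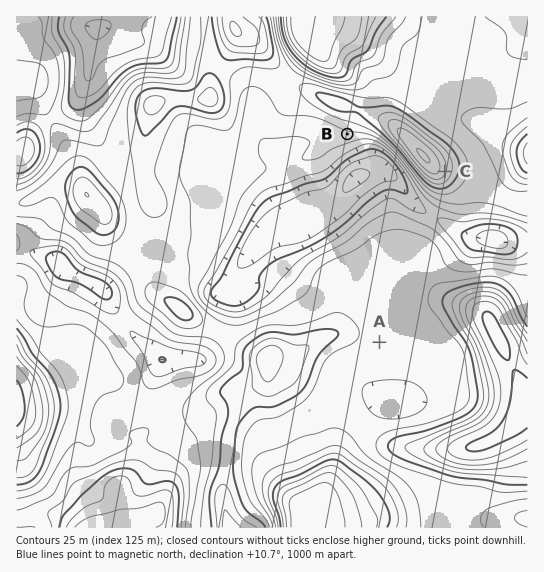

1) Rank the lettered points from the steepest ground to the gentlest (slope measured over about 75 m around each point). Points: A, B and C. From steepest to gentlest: C B A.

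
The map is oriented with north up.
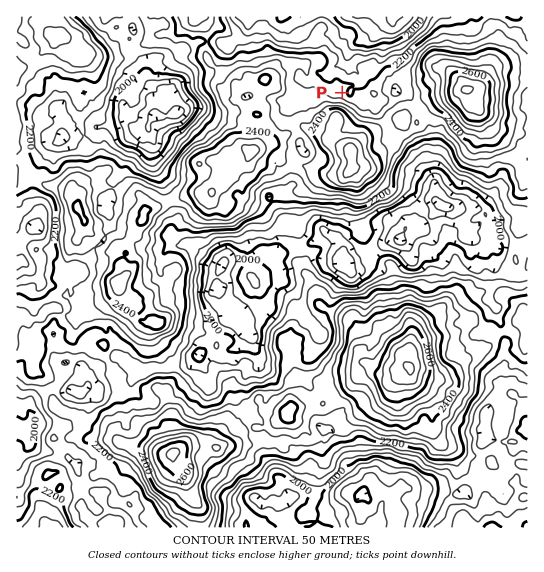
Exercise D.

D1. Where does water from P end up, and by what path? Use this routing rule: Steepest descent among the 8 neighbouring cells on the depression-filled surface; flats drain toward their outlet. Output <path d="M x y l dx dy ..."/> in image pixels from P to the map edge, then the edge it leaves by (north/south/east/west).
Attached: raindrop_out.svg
<path d="M342 93l7 0 13-14 0-2-13-14 0-10 9-11 3 0 8-8 6 0 14-13 1 0 3-4"/>
exit: north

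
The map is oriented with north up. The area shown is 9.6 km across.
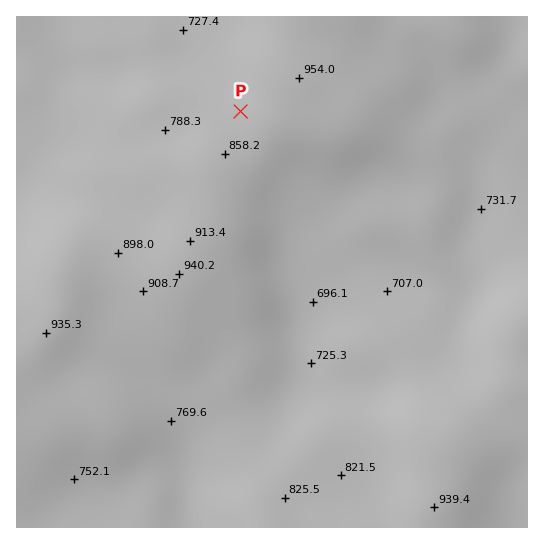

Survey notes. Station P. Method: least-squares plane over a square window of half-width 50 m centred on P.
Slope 7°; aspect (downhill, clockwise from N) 280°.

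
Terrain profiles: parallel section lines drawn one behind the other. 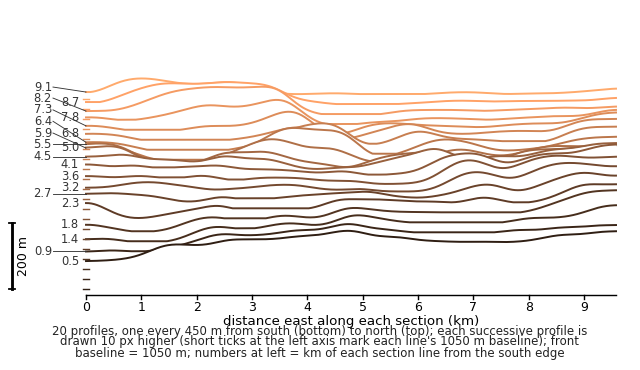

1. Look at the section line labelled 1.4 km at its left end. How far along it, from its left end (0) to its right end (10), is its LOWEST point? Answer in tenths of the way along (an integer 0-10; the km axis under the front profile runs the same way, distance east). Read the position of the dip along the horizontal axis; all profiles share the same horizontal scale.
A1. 1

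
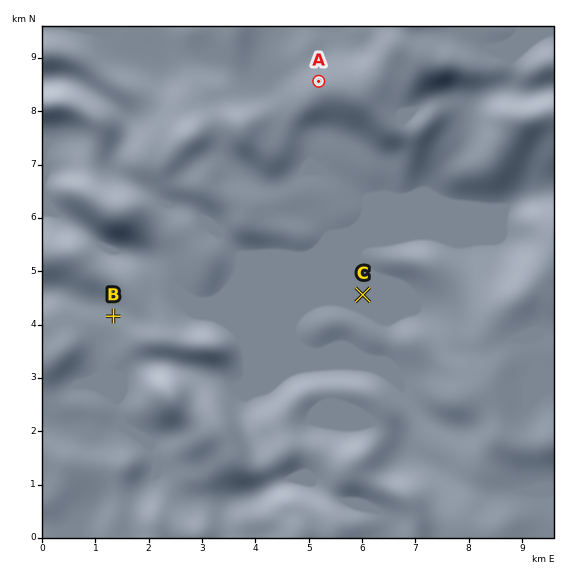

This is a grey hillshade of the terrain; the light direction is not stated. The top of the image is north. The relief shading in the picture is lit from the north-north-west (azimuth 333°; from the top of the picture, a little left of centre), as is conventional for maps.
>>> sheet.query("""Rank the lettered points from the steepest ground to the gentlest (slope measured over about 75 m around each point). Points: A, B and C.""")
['A', 'B', 'C']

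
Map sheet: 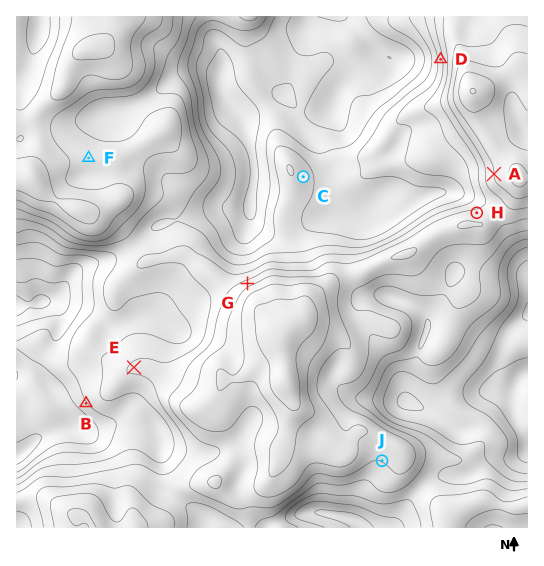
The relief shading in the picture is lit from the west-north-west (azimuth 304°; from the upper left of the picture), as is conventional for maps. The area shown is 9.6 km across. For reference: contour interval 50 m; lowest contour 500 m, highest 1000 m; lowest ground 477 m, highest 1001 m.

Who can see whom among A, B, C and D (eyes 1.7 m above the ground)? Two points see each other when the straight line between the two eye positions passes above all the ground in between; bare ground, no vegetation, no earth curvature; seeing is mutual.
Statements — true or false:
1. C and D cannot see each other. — false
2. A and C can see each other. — true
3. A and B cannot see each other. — true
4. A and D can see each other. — false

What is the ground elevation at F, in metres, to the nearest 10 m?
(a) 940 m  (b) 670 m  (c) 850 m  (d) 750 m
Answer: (c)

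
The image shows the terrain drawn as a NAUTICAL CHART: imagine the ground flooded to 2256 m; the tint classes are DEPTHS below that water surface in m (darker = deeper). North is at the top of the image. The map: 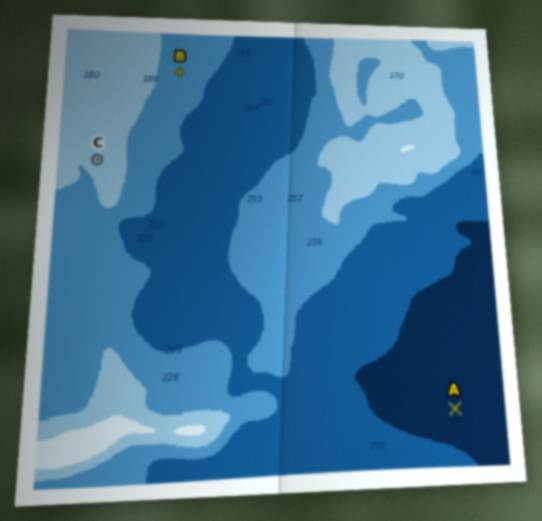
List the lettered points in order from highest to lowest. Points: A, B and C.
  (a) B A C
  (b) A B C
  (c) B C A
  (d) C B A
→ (d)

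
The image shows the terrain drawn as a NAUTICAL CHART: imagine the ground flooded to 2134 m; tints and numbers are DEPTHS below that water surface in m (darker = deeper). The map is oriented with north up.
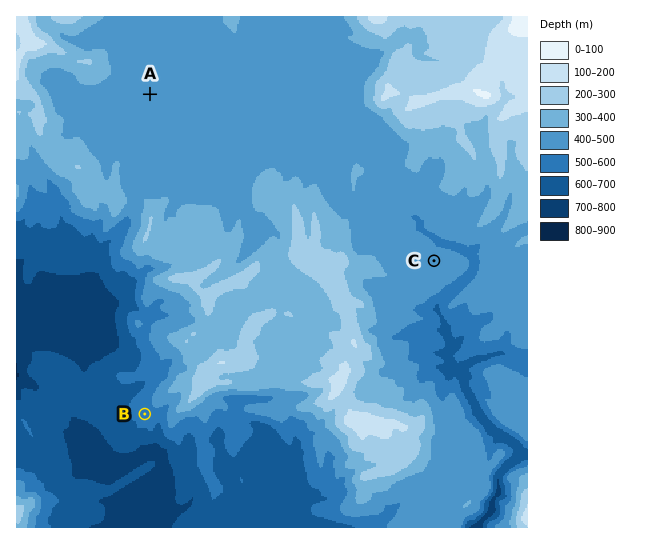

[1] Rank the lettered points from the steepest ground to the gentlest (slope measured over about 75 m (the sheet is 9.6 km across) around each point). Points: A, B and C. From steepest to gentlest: B C A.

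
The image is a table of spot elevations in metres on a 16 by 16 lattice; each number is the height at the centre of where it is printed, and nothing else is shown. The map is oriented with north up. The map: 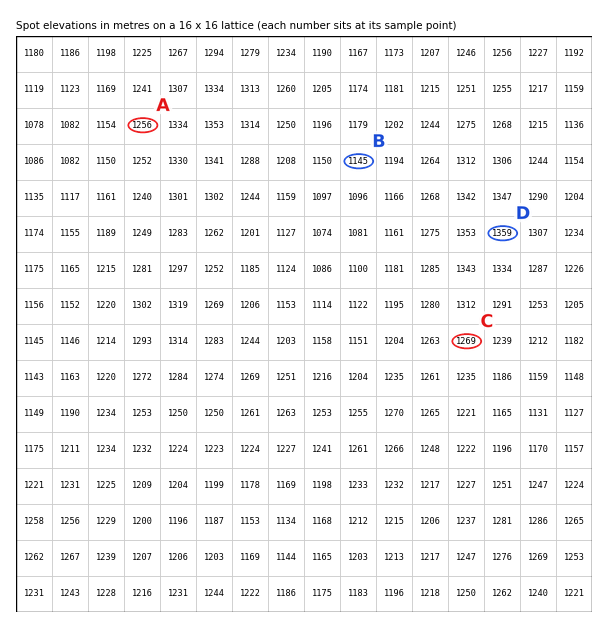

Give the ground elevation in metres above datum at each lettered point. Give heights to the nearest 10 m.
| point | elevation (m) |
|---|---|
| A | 1260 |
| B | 1150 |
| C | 1270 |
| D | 1360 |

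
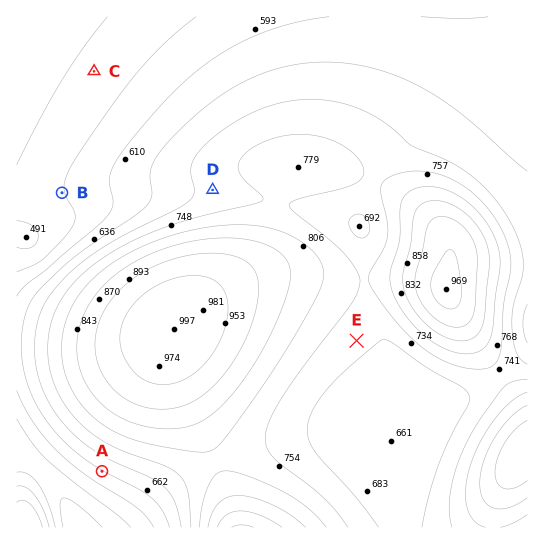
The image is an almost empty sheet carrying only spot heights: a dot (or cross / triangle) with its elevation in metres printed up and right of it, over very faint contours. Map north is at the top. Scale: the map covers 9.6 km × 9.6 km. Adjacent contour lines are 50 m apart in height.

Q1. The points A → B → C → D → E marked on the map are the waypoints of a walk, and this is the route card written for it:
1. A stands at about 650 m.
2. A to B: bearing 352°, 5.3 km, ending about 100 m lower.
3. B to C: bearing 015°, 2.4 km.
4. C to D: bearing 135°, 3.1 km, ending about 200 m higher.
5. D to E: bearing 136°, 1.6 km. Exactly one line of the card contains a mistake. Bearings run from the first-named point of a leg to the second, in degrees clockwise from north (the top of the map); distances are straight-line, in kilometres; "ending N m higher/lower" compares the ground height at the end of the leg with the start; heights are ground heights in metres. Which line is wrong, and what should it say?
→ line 5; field distance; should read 3.9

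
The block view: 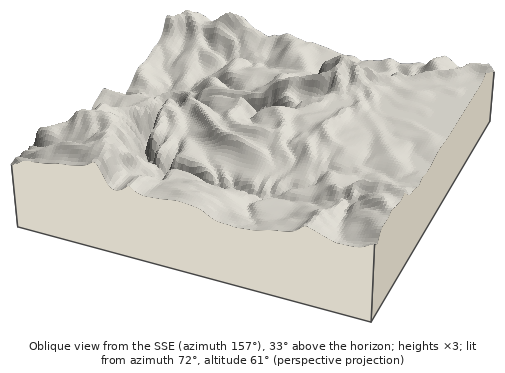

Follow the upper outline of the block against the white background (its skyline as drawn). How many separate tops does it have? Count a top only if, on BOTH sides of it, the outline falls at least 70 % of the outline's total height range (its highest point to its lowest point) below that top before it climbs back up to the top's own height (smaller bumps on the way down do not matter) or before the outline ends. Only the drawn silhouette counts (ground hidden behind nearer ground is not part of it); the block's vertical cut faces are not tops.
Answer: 0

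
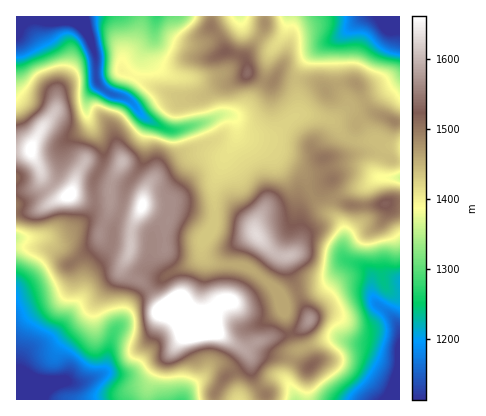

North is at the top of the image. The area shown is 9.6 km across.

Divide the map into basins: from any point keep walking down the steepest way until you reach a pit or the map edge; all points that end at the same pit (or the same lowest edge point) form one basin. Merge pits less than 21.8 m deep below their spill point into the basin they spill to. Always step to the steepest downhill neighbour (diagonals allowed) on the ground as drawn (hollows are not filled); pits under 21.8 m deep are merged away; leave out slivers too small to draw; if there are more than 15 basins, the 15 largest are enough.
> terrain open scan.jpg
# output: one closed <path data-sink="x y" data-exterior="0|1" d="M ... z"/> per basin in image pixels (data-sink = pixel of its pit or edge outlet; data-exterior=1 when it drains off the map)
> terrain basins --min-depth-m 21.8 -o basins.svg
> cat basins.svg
<path data-sink="56 16" data-exterior="1" d="M140 16l-124 0 0 134 15 0 12 30 17 17 10-3 6-18 8-11 24 13 6-2-4 10 1 20 17 7 12-1-8 16-1 18-8 20 1 4 6 6 14 7 20 25 10-2 18 22 18 1 34 21 12-8 14-5 24-4 8-5 8-8-12-26-11-32 0-6 5-1 5-5 3-8 1-38 5-6 26-18-8-22 20-4 5-8 7-22 10-8 10-2-8-6-12-25-12 0-18 7-12-8-32-6-4 0-6 6-6 0-18-9-10 7-18 5-20 12-14 2-14-4-50-25 0-8 16-24 3-12z"/><path data-sink="400 400" data-exterior="1" d="M330 180l-28 22-2 4 0 36-3 8-5 5-5 1 4 20 19 44-8 8-8 5-24 4-14 5-10 7-1 1 6 10 1 14 6 12 8 8 0 6 134 0 0-198-30 4-22-1-8-4-7-7-3-8z"/><path data-sink="30 400" data-exterior="1" d="M72 195l-14 4-24 12-18 1 0 188 130 0 3-16 12-22 27-29 12-3-8-2-18-22-10 2-20-25-14-7-6-6-1-4 6-12 1-7-16-2-13-7-1-6 9-20 1-14-24 2z"/><path data-sink="400 16" data-exterior="1" d="M400 16l-134 0-2 14-19 28 3 16 18 8 6 0 6-6 32 5 10 4 6 5 18-7 12 0 10 21 6 8 22 10 6 0z"/><path data-sink="156 16" data-exterior="1" d="M210 16l-68 0-4 22-16 24 0 8 42 22 22 7 18-3 16-11 12-2 12-6 4-5-2-12-8-5-13-3-6-16-8-10z"/><path data-sink="400 178" data-exterior="1" d="M378 114l-8 0-14 10-7 22-5 8-20 4 8 20-1 12 9 11 6 3 24 2 30-4 0-80z"/><path data-sink="180 400" data-exterior="1" d="M206 328l-18 5-27 29-12 22-1 16 66 0 1-6 9-16 24-18 1-4-5-7-24-15z"/><path data-sink="240 16" data-exterior="1" d="M264 16l-52 0-1 10 8 10 7 16 12 3 6 4 20-29z"/><path data-sink="238 400" data-exterior="1" d="M250 356l-10 12-16 10-9 16 1 6 50 0 0-6-5-4-8-12z"/>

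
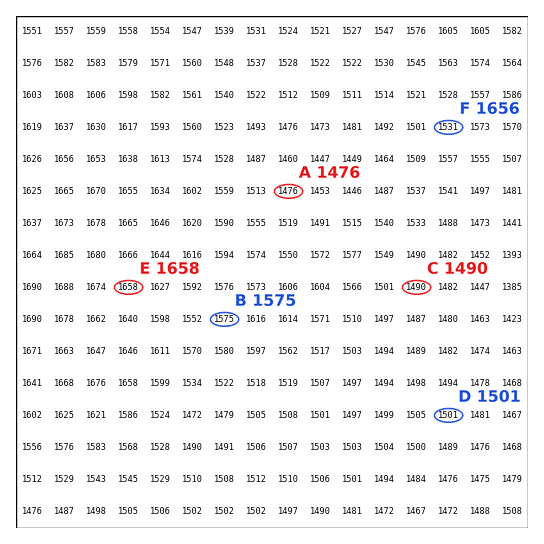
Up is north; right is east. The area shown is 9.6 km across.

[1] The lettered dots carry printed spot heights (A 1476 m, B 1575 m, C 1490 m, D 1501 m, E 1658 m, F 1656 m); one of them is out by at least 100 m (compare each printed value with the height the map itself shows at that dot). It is F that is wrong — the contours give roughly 1531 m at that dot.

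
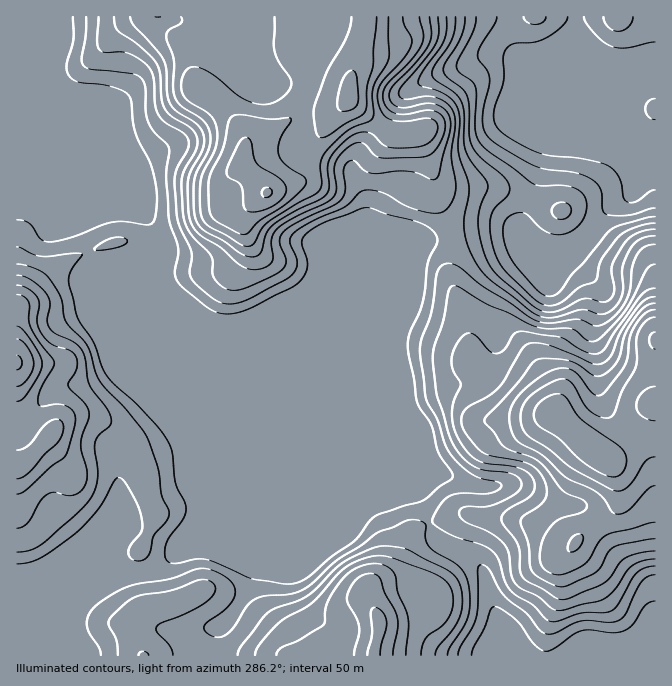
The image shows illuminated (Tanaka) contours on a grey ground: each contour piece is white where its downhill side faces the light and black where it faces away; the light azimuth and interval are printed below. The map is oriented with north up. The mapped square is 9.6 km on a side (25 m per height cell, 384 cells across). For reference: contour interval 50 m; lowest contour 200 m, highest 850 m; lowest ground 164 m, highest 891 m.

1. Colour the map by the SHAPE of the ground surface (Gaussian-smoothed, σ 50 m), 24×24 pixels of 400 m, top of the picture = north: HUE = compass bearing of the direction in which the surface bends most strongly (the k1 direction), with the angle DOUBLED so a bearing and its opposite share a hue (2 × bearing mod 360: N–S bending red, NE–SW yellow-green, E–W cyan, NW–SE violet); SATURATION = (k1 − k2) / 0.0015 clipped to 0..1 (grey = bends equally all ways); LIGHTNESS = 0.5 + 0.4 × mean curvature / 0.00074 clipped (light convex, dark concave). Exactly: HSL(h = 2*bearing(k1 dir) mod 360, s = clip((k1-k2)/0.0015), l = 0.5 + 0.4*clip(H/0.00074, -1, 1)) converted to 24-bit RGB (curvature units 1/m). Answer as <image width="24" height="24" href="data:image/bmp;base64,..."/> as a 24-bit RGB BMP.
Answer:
<image width="24" height="24" href="data:image/bmp;base64,Qk32BgAAAAAAADYAAAAoAAAAGAAAABgAAAABABgAAAAAAMAGAAATCwAAEwsAAAAAAAAAAAAAf4B/f4B/e0KBUZlelNV7v0tjSnSXQl6YUHG3w52/roCuk2+YM0l//OKrU4OKwigtcYsqJWltgHZ/tyAXdJYdUEooe5QkSIVUf4B/f3+ANnSqn5jI1H2q2km1rrE8MH0/MH9va7eapnvQ2lC1QkuO4PjPeTnGyUmw3tm7DjJ7Xhgurn1H341xQYCZiuGXLlaCf4B+gIB/aYJzMIQ4VMM1Y1LL6bXxv73uKJTmTLR5J1Nnwlvb57zn3uWVZCKDmNvY3r7IJgBJ2lDLrmxaytqNaqmhn8F6IS9Fa58oNH08fYB+d2aH0rVODostRJwnr1IYdCoifGc8QGsxAlUmpc+L7au3j07Zbr0+pAoTOwlCQ6in3LLf5sjehcCst0F8iyWEuKTEelm3LH1MaIGDw31U0nNCIWdJgXtzgH9/gIB/f4B/XYFjBjsO2bg4yFlFiSJRozhYUVqrQ5mwZtWEk4W97YvKokqeZ26vda9Ns2SRmrteMXp5lY9Sv9qmKynLfn6AgIB/gIB/gIB/f39/XoJ+L58qjqlYoT7RucbmY4nsgo/jx1qzpoQtZikb3qFlUG6sq8tnNnV71OO8HCOHfbxuibptXDdwf3+AgIB/gIB/gIB/gH9/gH9/fYB6Y31RMW8yeD0ENicAJjADRzEM2XEoj1JNsOiUN2GF8YnZPNeFV8JCTyVqh9N/oWamVUeRf3+AgIB/gIB/gH9/gH9/gH9/gH9/f3+AcB6DxzSBzbjjmV3cN66xe8Oqs+zlr8Pgjyy4LIt09dbaZD6mQqfGjMyxiT6bh1d8f3+AgIB/gH9/gH9/gH9/gH9/f4CAgXR+LQw/s9q5iqjOf0bRuLXVeN+8cNm7mB5nqE9SANUDU8MizmOveLbJlCtzfkhjgH9/gIB/gH9/gH9/gH9/gH9/f3+AgIB/VSN/bX3ITOlzTluzTVTK1Mbd3eS/IyNxmzyxwKyw2fLDFHOkT+tGVBNbfk5ef3+AgH9/gH9/gH9/gH9/gH9/gIB/f3+Af3+AOSFpn7R8sLVuOJBXOYFjXbo85+K+Jg3AkDO82J5i6PfUJSDq4aa/SRNlf3+Af3+AgH9/gH9/gH9/gH9/gIB/gIB/gIB/f3+AJyaXkrOmtbGbY6ycOXWOpOTBrdFFKxBDkRSr8tO0/9AaMmUkcBExgmiBf3+Af3+Agl5mkVMdTX8bWYFUf4B/gIB/gIB/f3+AKmqCoWdqu8N6Z3epcPe8FtjW7Uq8HRnRCTiT8+fY9NHkrFbLTSlzf4B/f3+AiFB5lSZhvajIzaGyNIArGoElc4F9gIB/f4B/RmN7hkCfsuOeds62fNBsJREdPkEb0mAfDR0msf9NyGVE40CjqDCpXn4/bYJgNDGSr4bItlFi5FQno+Tdi8nqLEeMf4B/f4B/ZmqBIdzRzN2HhLNCZDEvbytUM4RkpzOqSFfNz+WTjK1EO39zv2nY0rPtd4jmQRltqhcOilse2v+8J8IDQTULG1Q5foB8gH99fWBbVIofyt9Eo6dZSixRhDdAdaEjD2VHRbjI3+znsF5ZekpcSYo0ZY0zei03XxOIvIHY2e7y8o67809bP42MJXYeA4EXgj8oqzRCYchngtBfjFBHPC9hSmjG6t/sGsfMBY0xf6gdgXlncnuPnn6CenKAVUdzLC92dp/C6MykQY2k6tb1v47/0+z4NQDfSX6YW6iSt76Ni8ixc1/Qd5XeMqPYpr2Uy3fAXEyVOY4vf4B/eoN3gnp1f3yAcUN7J6OFJ5Sc7ZeW0NqEeJY1jkFI/44YCg4pylhbdX8+cfYoH9hmRoKxf22fV1yMiXhknVZip1p5iFh0gIB/f4CAgH9/bF2CoFCfnF4zFSYNXeAH5eOwsGW7VlOC/IyjGBZ+Fv/SzM3/9tXwO9aUGkA+Yjw5cUI2fHVHf3pSiHFeoFJKf4B/gH19gXdgaz1ZPUKM8kDQltDYXf+rVMBtjkScy2PBqVbA+NPgF/+tBkJG9d/R/ZTgRSZsNUhggH9/f4B/f4B/Z2iDjIzGf3+AoDiawVtMV4NYIVVaPKae2/LZeK/CdEVTVTQ2i500UXCL9uO/9AAdAjMAFEsAlCYY3GC9MUWRen9/gIB/gIB/fYB/WZtAf4CAMk+H3onCvXuiVzBwKelukd9VhUhKg1NyZE6eqsmcNXmA1rB52HCr97vzLs+pD1spXYAxdz5faIhCXIBhg0tZm3szYZNOf4B/Pj54Wod71XOjf3bNatCLjoRkgm15cG2JYGqHxLp/VGqBq5tN19OBSrF44Y+/ZlbLNUSuaT6306HFLoHAZzO7ytfFT3m6"/>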